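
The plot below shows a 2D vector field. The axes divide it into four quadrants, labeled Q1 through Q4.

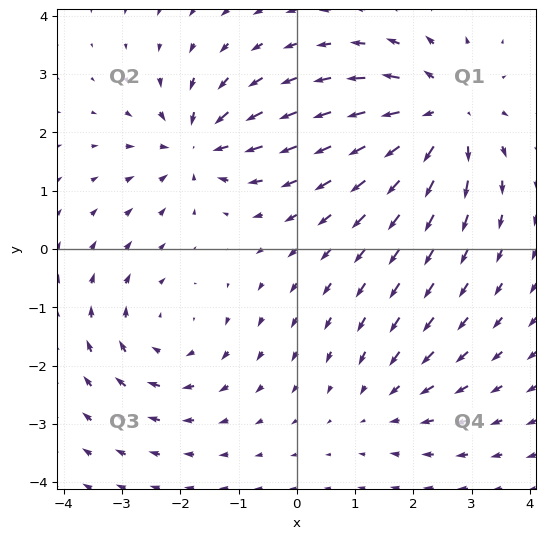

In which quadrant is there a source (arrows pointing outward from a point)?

The source sits at approximately (2.5, 2.3), which lies in quadrant Q1. The divergence there is about +5, positive as expected for a source.

Q1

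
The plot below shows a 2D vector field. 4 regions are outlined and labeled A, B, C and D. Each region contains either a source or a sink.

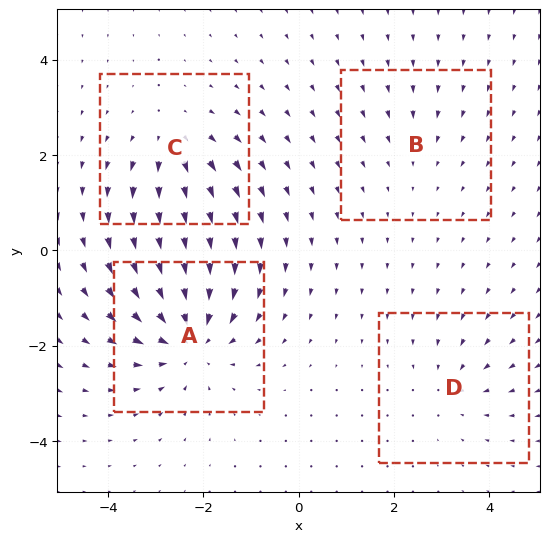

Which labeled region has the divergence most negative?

Divergence at each region's feature centre — A: about -6, B: about -2, C: about +4, D: about -3. Region A is most negative.

A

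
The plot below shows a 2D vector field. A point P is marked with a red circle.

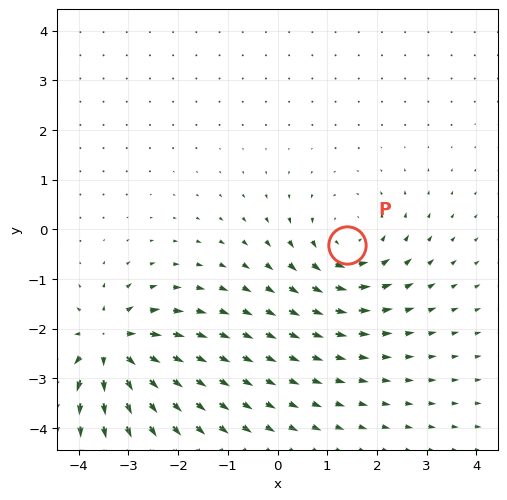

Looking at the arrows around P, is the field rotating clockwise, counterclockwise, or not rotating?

Near P at (1.4, -0.3) the arrows circulate counterclockwise. The curl (z-component) there is about +3; positive curl means counterclockwise rotation.

counterclockwise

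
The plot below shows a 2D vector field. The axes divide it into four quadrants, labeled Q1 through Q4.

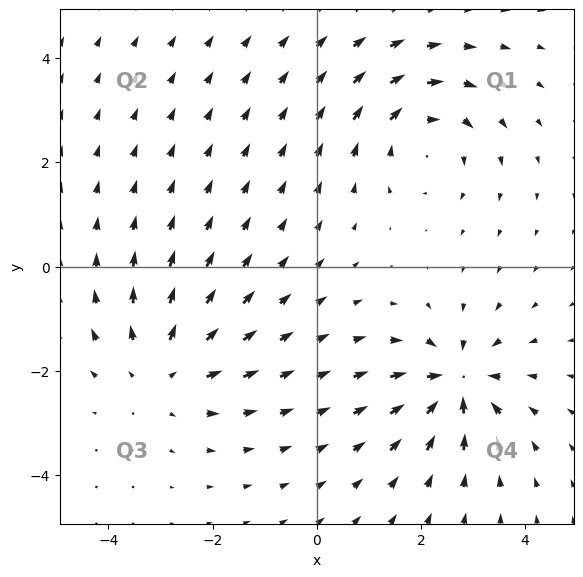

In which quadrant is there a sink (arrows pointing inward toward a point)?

The sink sits at approximately (2.7, -2.2), which lies in quadrant Q4. The divergence there is about -6, negative as expected for a sink.

Q4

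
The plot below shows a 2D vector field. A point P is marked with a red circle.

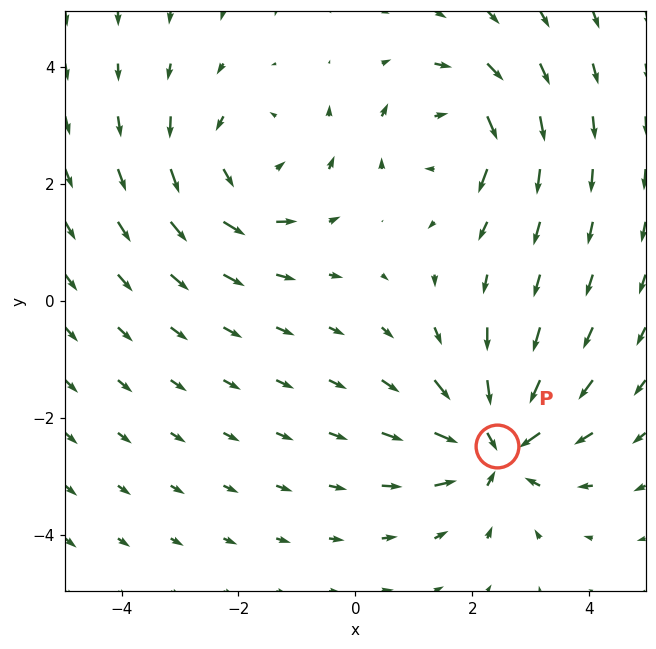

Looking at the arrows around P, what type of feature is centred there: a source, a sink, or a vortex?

sink

At P (2.4, -2.5) the arrows converge inward. Divergence about -5, curl ≈0 — negative divergence with near-zero curl is a sink.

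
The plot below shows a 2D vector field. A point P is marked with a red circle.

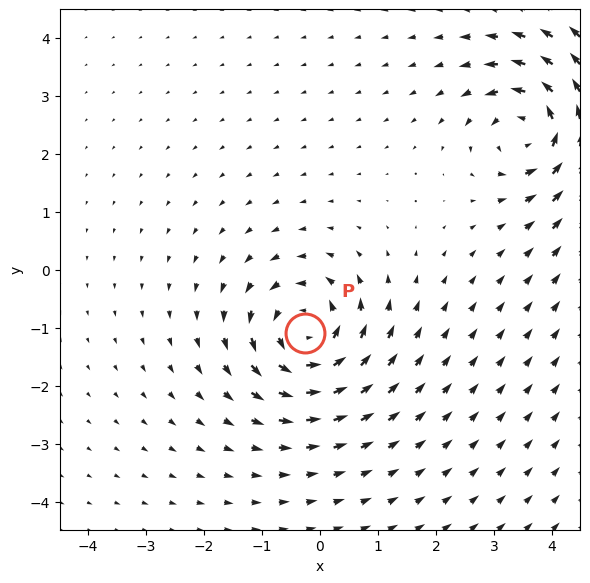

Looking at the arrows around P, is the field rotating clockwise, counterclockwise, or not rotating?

counterclockwise

Near P at (-0.3, -1.1) the arrows circulate counterclockwise. The curl (z-component) there is about +6; positive curl means counterclockwise rotation.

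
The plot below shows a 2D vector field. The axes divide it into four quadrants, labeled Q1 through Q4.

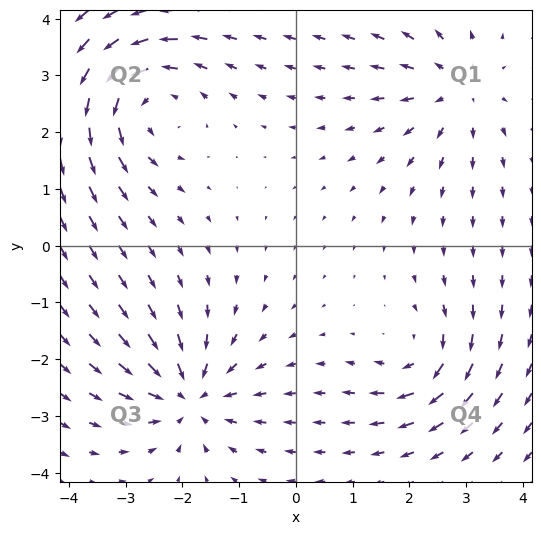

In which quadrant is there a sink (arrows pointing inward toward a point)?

The sink sits at approximately (-1.9, -2.7), which lies in quadrant Q3. The divergence there is about -5, negative as expected for a sink.

Q3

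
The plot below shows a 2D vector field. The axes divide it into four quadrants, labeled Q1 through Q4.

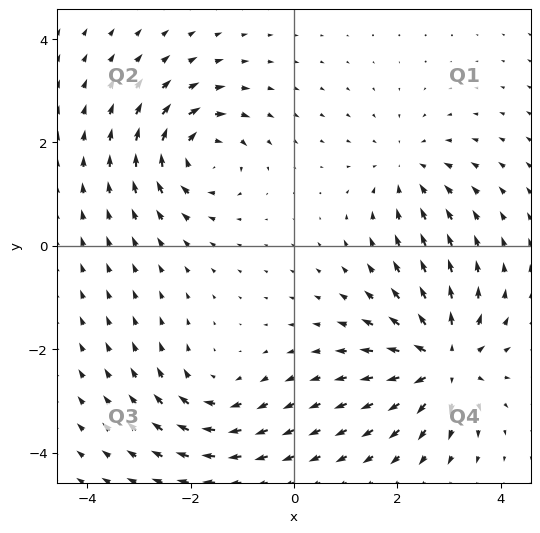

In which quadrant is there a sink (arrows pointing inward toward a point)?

The sink sits at approximately (2.2, 1.5), which lies in quadrant Q1. The divergence there is about -3, negative as expected for a sink.

Q1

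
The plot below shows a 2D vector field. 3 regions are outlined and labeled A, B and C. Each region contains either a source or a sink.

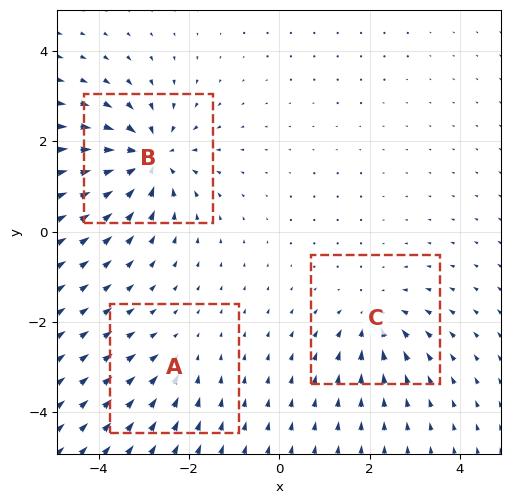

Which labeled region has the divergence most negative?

B

Divergence at each region's feature centre — A: about -2, B: about -6, C: about -4. Region B is most negative.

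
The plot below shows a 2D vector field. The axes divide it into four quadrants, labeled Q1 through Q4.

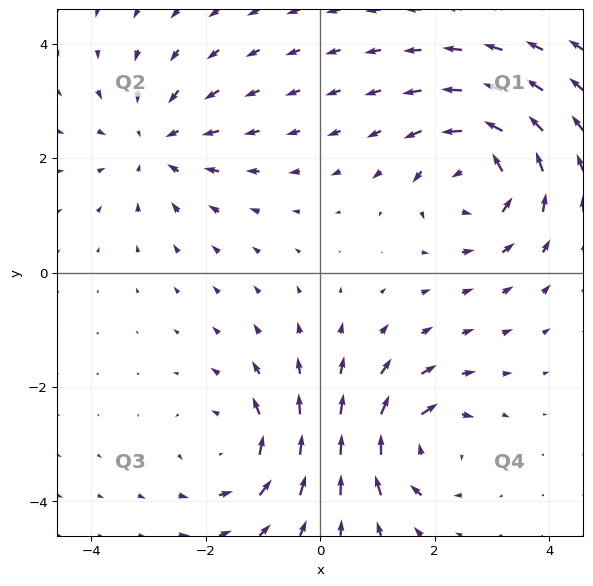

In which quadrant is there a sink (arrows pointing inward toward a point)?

The sink sits at approximately (-2.9, 2.3), which lies in quadrant Q2. The divergence there is about -4, negative as expected for a sink.

Q2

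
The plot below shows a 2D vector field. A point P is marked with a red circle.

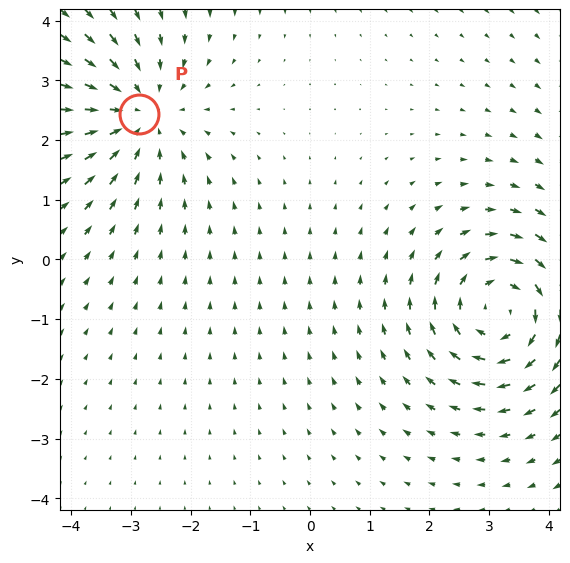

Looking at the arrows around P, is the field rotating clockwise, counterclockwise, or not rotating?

Near P at (-2.9, 2.4) the arrows show no circulation. The curl there is ≈0.

not rotating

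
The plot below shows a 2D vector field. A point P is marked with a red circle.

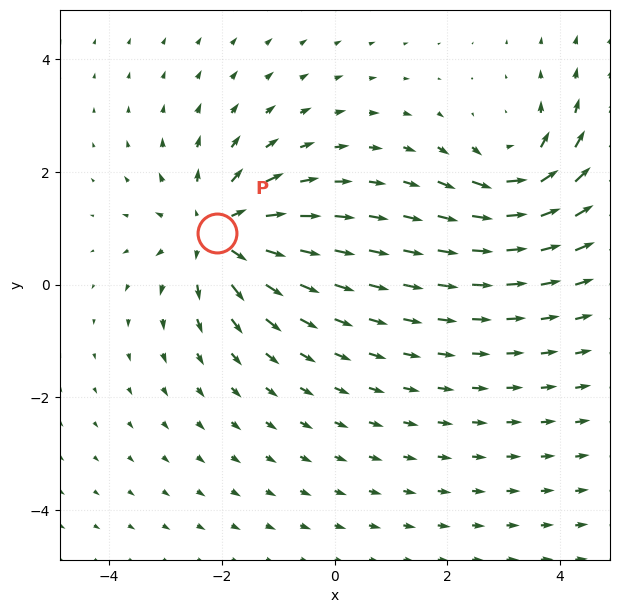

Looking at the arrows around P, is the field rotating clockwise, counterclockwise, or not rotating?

Near P at (-2.1, 0.9) the arrows show no circulation. The curl there is ≈0.

not rotating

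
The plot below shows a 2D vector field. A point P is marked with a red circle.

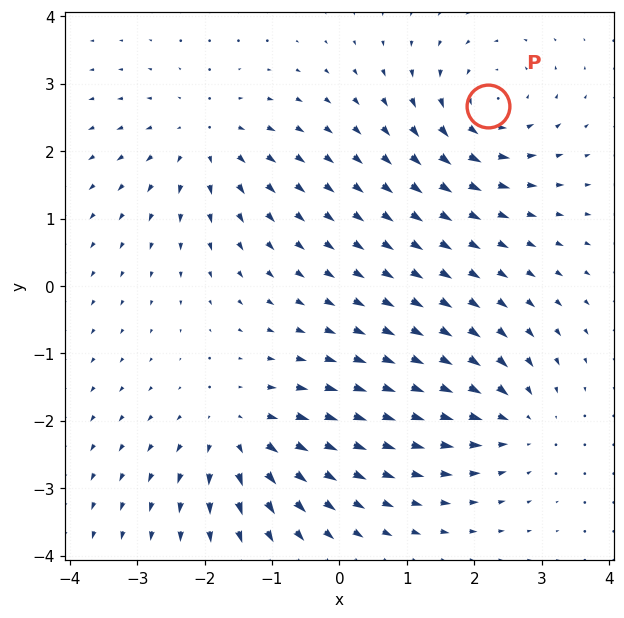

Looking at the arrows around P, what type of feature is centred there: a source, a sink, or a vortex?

At P (2.2, 2.7) the arrows circulate counterclockwise. Divergence ≈0, curl about +6 — near-zero divergence with nonzero curl is a vortex.

vortex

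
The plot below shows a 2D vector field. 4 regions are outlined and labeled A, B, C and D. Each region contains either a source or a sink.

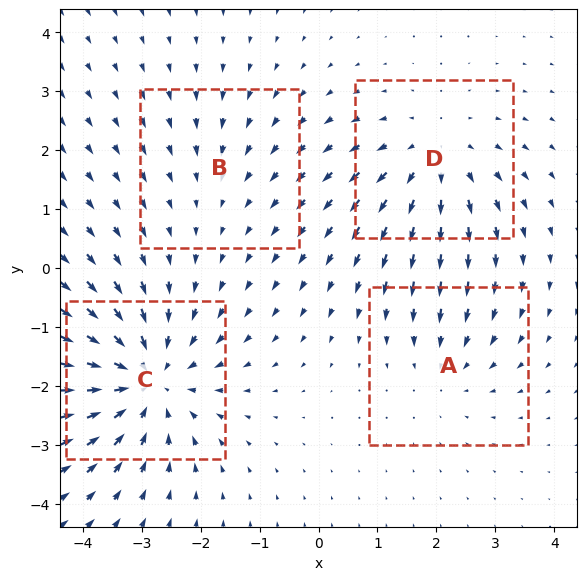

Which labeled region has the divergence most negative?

C

Divergence at each region's feature centre — A: about -3, B: about -2, C: about -6, D: about +4. Region C is most negative.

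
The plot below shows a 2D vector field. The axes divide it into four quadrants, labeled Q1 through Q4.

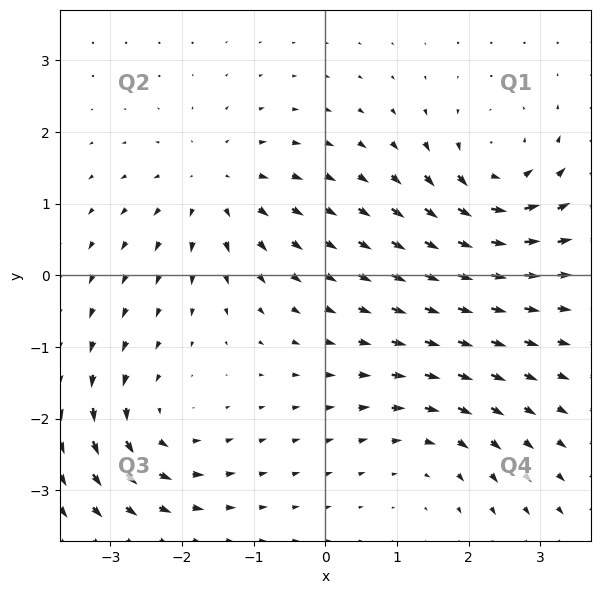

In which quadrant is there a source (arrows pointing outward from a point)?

The source sits at approximately (-1.5, 1.2), which lies in quadrant Q2. The divergence there is about +4, positive as expected for a source.

Q2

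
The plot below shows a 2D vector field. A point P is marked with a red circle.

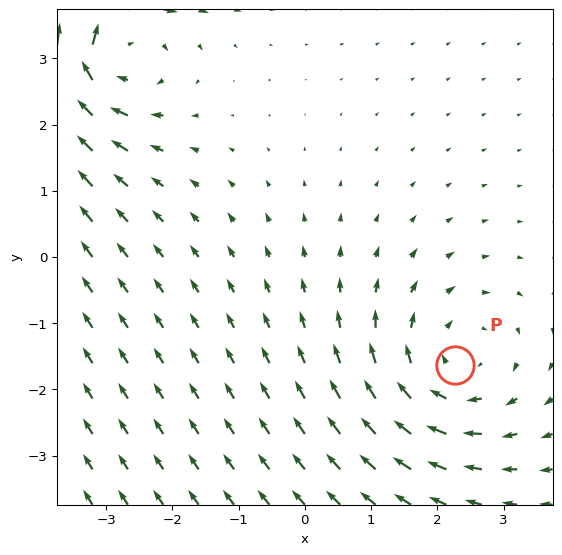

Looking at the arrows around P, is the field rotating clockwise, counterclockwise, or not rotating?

Near P at (2.3, -1.6) the arrows circulate clockwise. The curl (z-component) there is about -3; negative curl means clockwise rotation.

clockwise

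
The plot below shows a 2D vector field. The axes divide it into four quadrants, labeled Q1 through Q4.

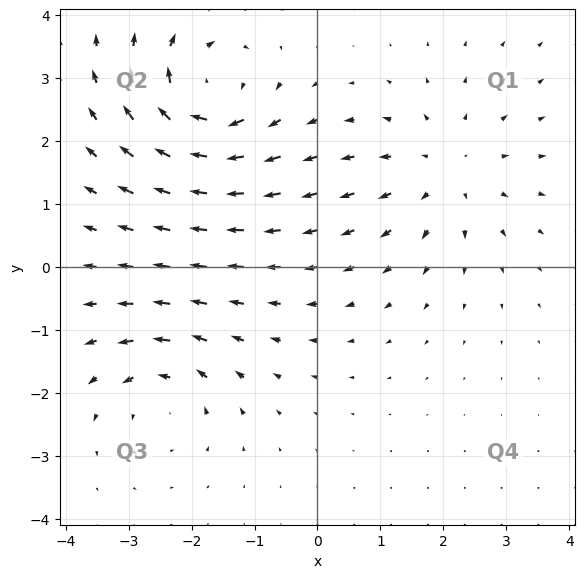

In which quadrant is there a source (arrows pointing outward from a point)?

Q1

The source sits at approximately (2.0, 1.5), which lies in quadrant Q1. The divergence there is about +3, positive as expected for a source.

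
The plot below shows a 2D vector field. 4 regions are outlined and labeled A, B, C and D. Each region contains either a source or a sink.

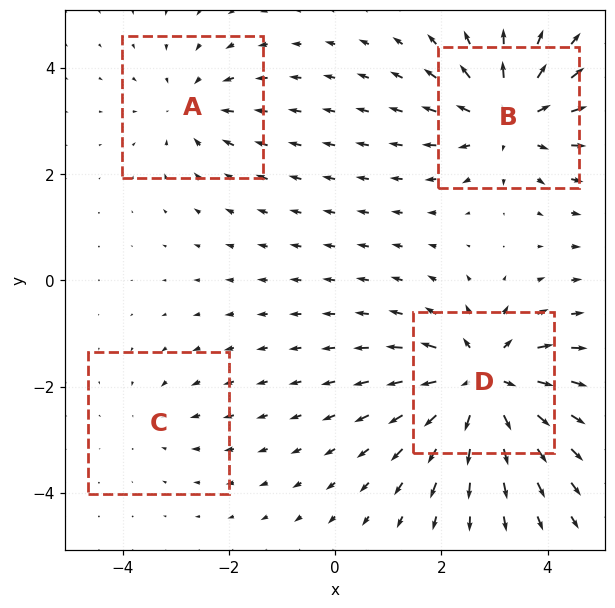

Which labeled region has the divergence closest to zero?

Divergence at each region's feature centre — A: about -3, B: about +5, C: about -2, D: about +7. Region C is closest to zero.

C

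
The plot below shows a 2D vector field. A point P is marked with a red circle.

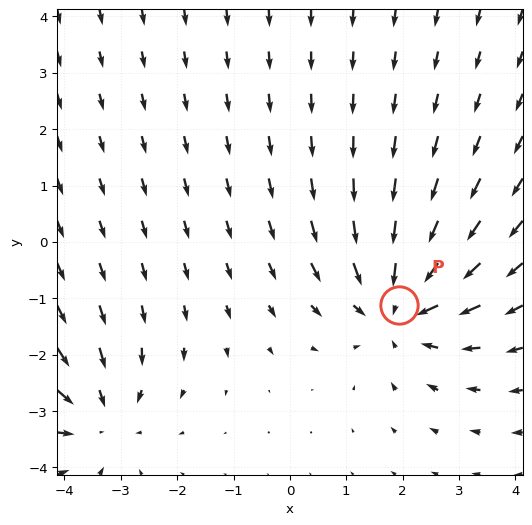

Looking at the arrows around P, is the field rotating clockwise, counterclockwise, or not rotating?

Near P at (1.9, -1.1) the arrows show no circulation. The curl there is ≈0.

not rotating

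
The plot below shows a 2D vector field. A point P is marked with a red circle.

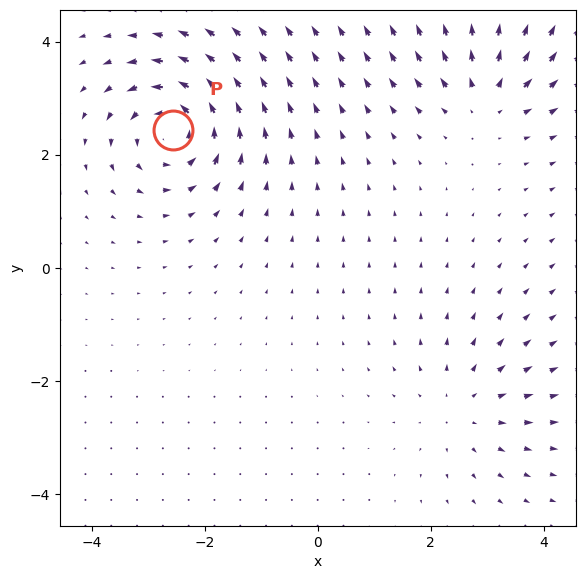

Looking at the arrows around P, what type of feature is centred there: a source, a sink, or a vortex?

vortex

At P (-2.6, 2.4) the arrows circulate counterclockwise. Divergence ≈0, curl about +6 — near-zero divergence with nonzero curl is a vortex.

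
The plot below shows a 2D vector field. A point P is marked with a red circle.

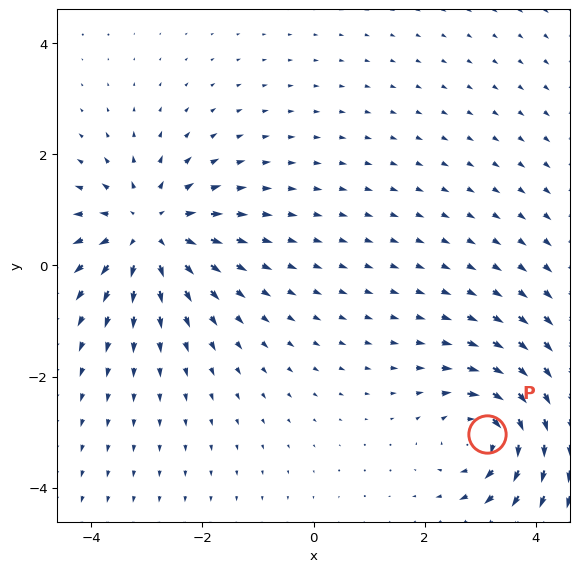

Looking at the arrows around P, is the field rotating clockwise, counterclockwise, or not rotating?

Near P at (3.1, -3.0) the arrows circulate clockwise. The curl (z-component) there is about -5; negative curl means clockwise rotation.

clockwise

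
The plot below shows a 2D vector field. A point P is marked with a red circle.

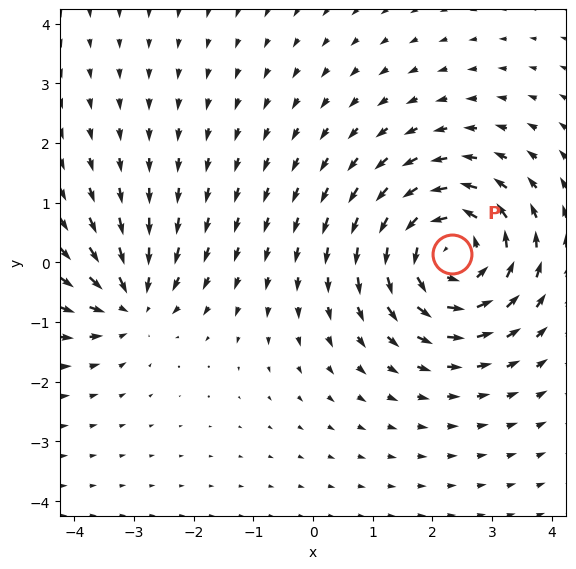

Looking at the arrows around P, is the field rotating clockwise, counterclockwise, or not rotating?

Near P at (2.3, 0.1) the arrows circulate counterclockwise. The curl (z-component) there is about +5; positive curl means counterclockwise rotation.

counterclockwise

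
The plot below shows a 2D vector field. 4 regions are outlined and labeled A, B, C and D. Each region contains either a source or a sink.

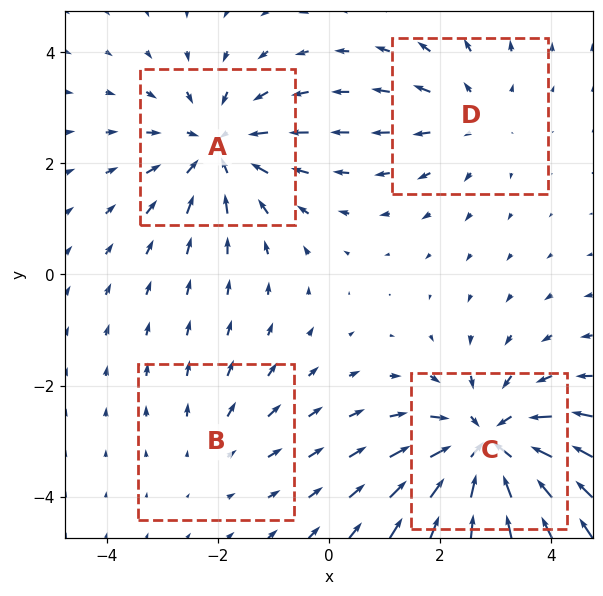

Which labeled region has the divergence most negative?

Divergence at each region's feature centre — A: about -5, B: about +2, C: about -6, D: about +3. Region C is most negative.

C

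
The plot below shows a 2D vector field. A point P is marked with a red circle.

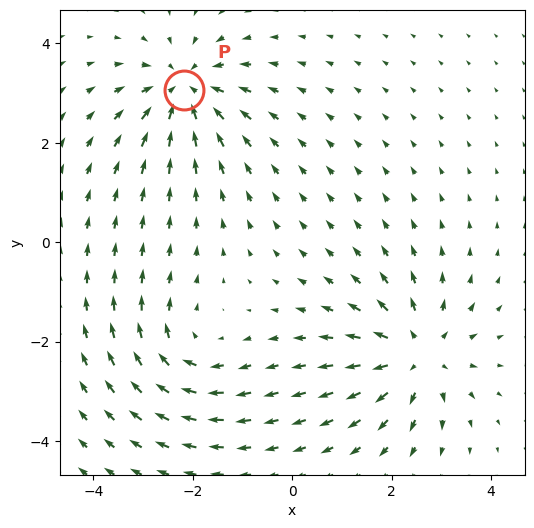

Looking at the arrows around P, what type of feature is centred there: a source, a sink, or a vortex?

At P (-2.2, 3.1) the arrows converge inward. Divergence about -5, curl ≈0 — negative divergence with near-zero curl is a sink.

sink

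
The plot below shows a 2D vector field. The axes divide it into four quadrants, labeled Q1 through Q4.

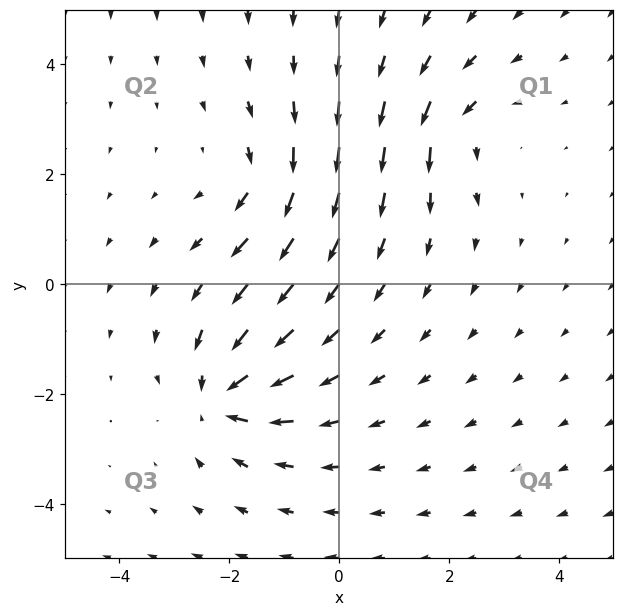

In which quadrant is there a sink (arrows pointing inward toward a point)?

The sink sits at approximately (-2.1, -2.0), which lies in quadrant Q3. The divergence there is about -5, negative as expected for a sink.

Q3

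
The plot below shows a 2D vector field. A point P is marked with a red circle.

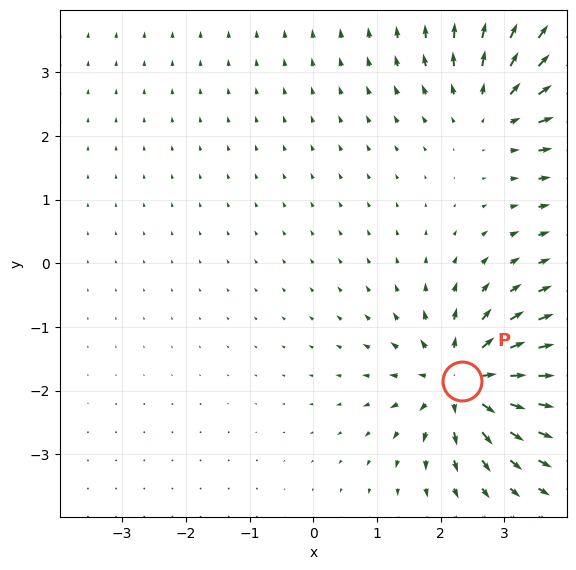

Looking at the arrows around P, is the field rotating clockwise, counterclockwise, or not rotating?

not rotating

Near P at (2.3, -1.9) the arrows show no circulation. The curl there is ≈0.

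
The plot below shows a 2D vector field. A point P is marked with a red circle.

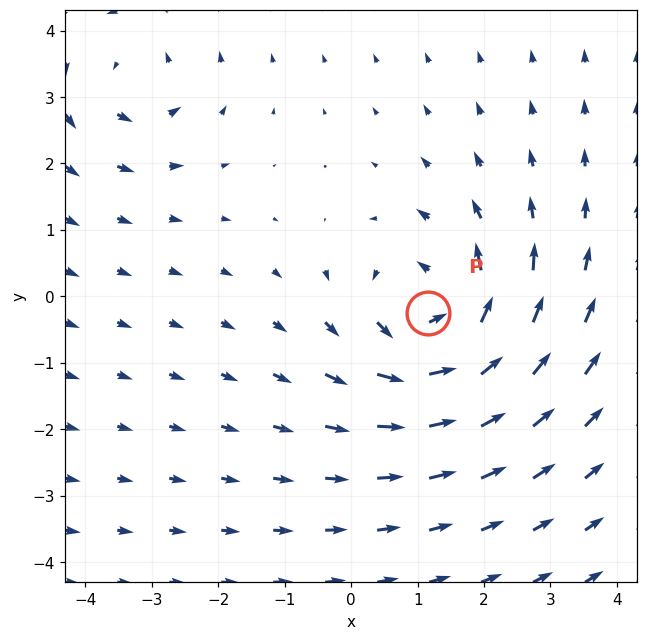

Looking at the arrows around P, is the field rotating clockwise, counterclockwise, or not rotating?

counterclockwise

Near P at (1.2, -0.2) the arrows circulate counterclockwise. The curl (z-component) there is about +5; positive curl means counterclockwise rotation.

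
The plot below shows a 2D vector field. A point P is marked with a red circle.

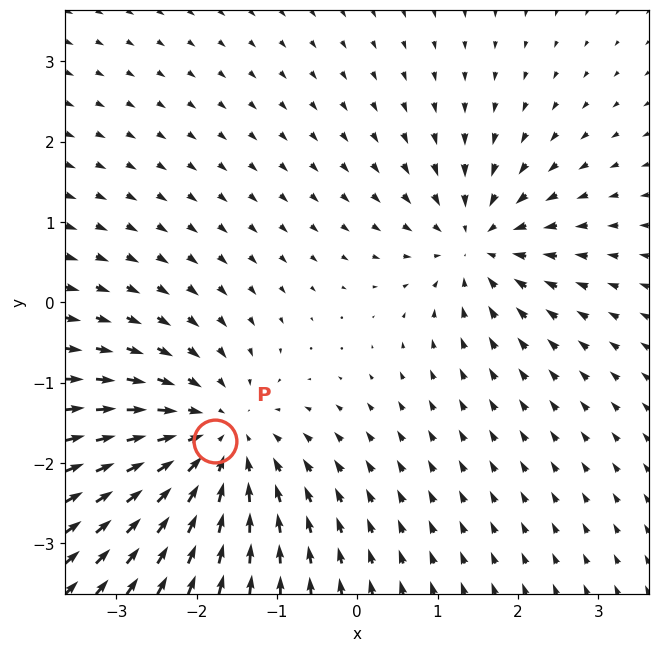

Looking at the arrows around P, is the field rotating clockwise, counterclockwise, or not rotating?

Near P at (-1.8, -1.7) the arrows show no circulation. The curl there is ≈0.

not rotating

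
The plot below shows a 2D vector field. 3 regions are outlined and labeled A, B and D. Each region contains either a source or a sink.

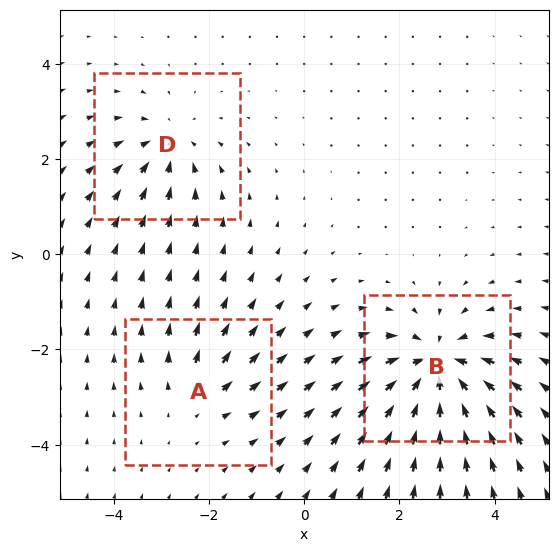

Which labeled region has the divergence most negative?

Divergence at each region's feature centre — A: about +2, B: about -6, D: about -3. Region B is most negative.

B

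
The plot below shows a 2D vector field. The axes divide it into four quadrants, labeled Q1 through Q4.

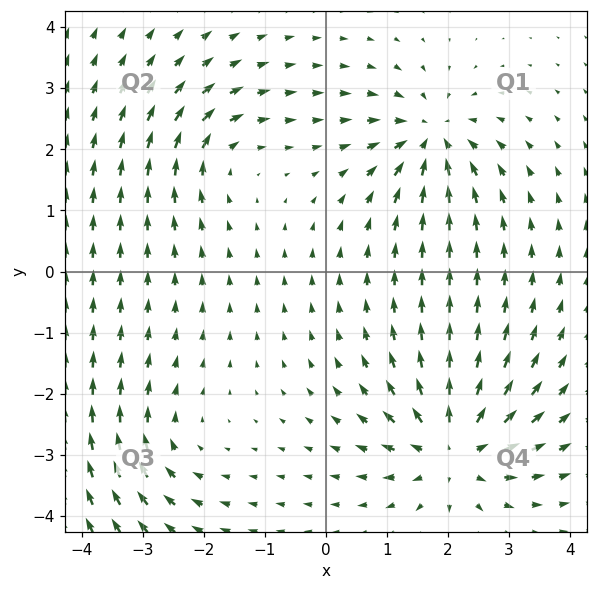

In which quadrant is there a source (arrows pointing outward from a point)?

Q4

The source sits at approximately (2.1, -2.9), which lies in quadrant Q4. The divergence there is about +6, positive as expected for a source.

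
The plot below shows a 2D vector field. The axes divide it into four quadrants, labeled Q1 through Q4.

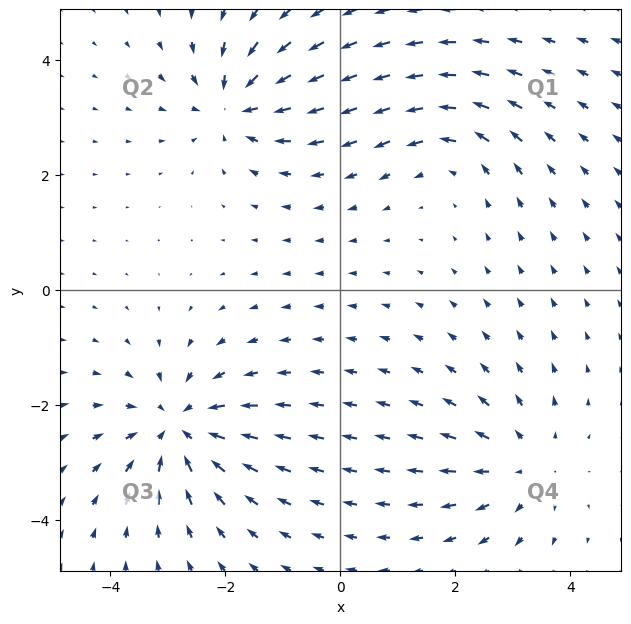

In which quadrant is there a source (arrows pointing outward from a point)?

Q4

The source sits at approximately (3.2, -3.0), which lies in quadrant Q4. The divergence there is about +3, positive as expected for a source.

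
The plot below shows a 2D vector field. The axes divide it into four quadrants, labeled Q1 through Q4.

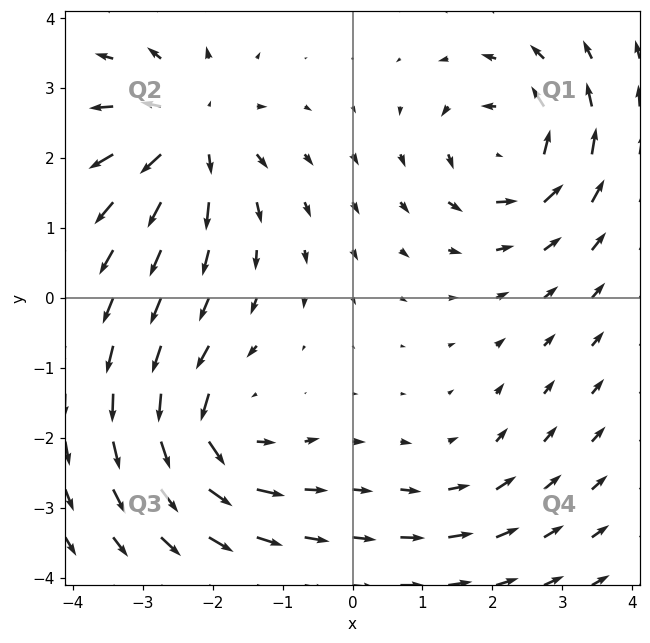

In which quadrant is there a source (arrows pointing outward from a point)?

Q2

The source sits at approximately (-2.3, 2.4), which lies in quadrant Q2. The divergence there is about +6, positive as expected for a source.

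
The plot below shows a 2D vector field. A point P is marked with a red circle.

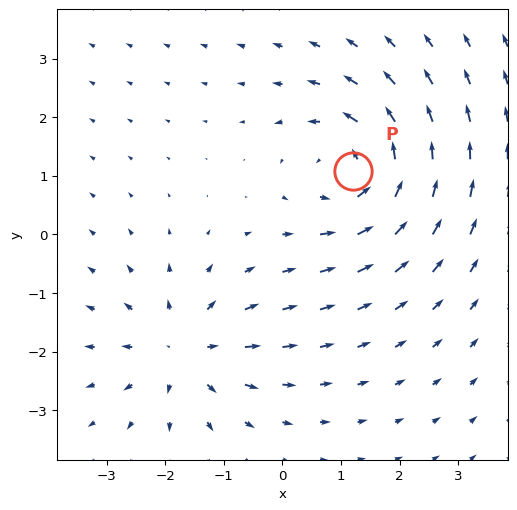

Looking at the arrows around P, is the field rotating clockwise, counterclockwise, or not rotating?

counterclockwise

Near P at (1.2, 1.1) the arrows circulate counterclockwise. The curl (z-component) there is about +5; positive curl means counterclockwise rotation.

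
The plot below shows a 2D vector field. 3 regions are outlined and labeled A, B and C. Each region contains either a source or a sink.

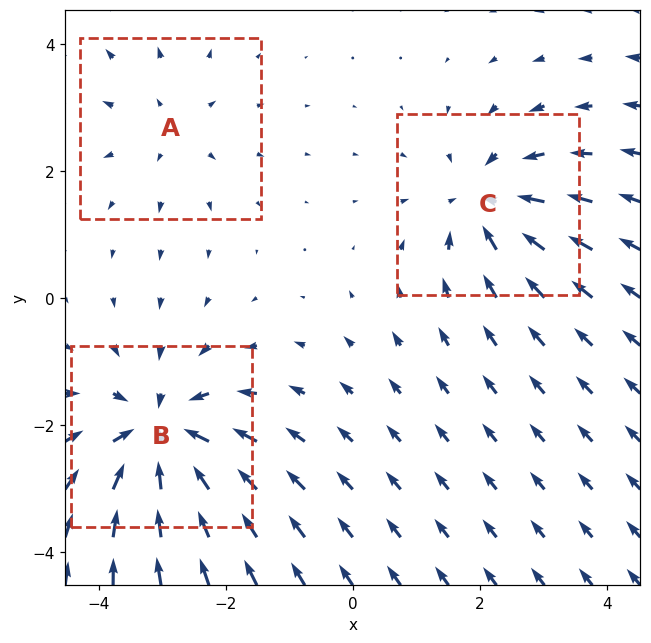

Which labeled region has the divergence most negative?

B

Divergence at each region's feature centre — A: about +2, B: about -5, C: about -4. Region B is most negative.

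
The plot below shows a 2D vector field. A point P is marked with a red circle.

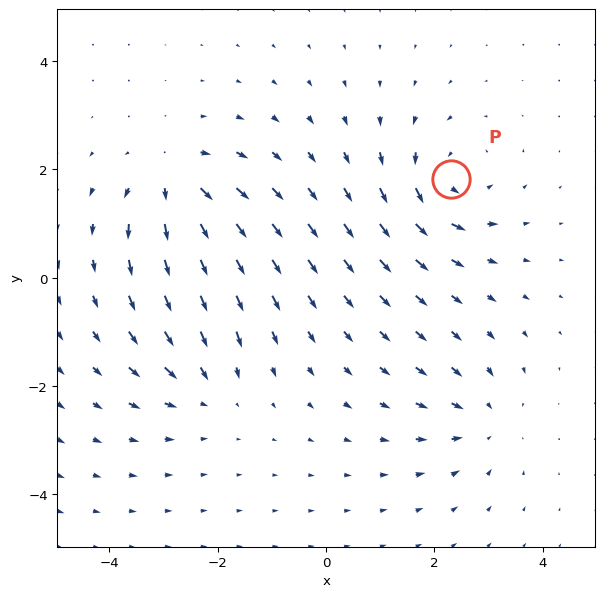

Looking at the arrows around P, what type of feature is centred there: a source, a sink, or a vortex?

At P (2.3, 1.8) the arrows circulate counterclockwise. Divergence ≈0, curl about +4 — near-zero divergence with nonzero curl is a vortex.

vortex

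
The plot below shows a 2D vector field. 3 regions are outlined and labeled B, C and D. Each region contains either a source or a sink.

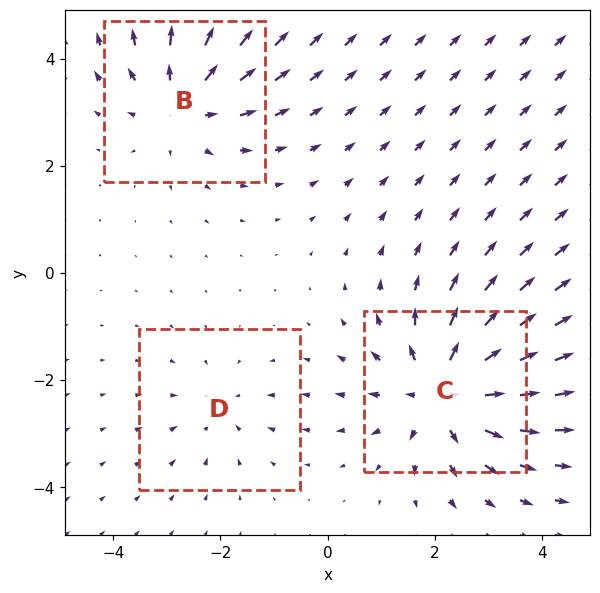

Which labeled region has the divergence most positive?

C

Divergence at each region's feature centre — B: about +4, C: about +5, D: about -2. Region C is most positive.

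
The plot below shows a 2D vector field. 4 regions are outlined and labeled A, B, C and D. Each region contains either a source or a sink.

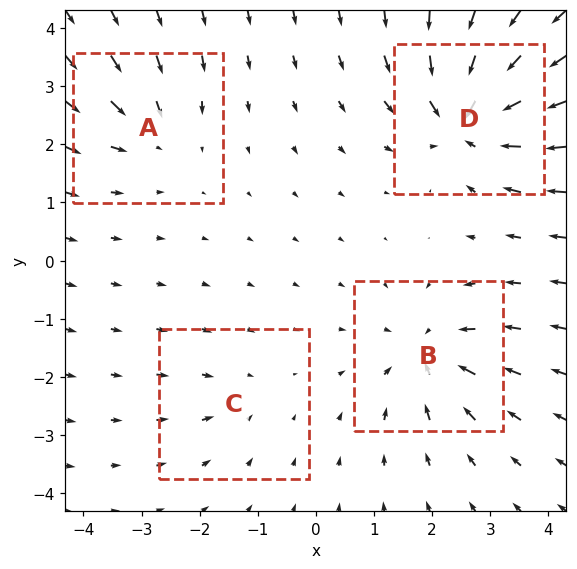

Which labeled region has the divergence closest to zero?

C

Divergence at each region's feature centre — A: about -4, B: about -6, C: about -2, D: about -8. Region C is closest to zero.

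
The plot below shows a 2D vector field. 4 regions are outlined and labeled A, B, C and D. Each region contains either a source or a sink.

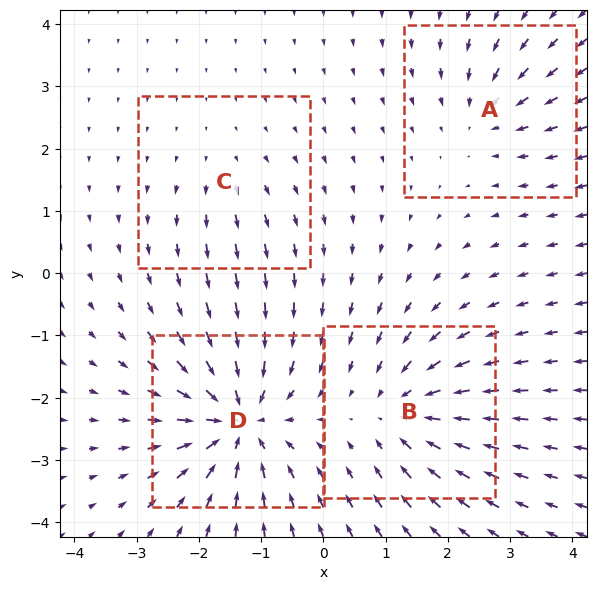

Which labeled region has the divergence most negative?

D

Divergence at each region's feature centre — A: about -4, B: about -6, C: about +2, D: about -9. Region D is most negative.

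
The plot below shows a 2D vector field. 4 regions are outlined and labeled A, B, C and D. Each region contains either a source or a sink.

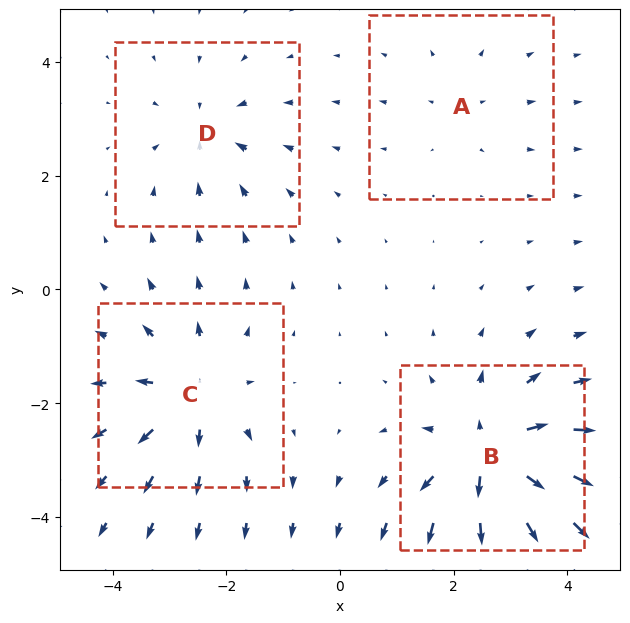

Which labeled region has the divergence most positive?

Divergence at each region's feature centre — A: about +2, B: about +8, C: about +5, D: about -4. Region B is most positive.

B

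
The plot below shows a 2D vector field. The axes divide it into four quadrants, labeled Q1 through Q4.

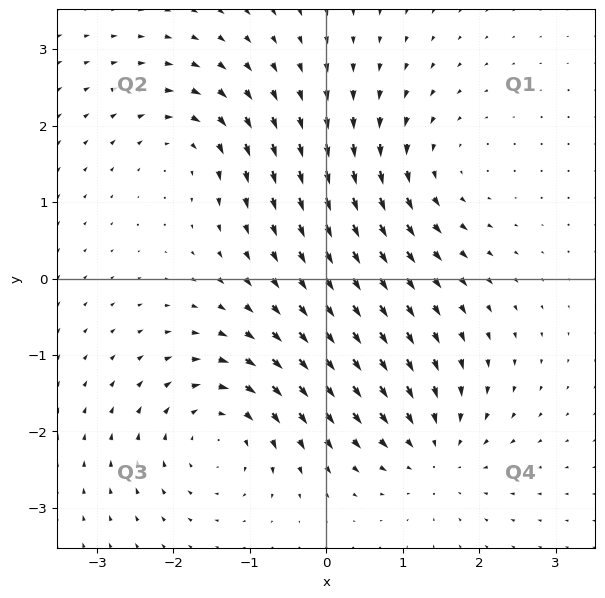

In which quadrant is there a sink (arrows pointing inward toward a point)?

The sink sits at approximately (1.4, -2.3), which lies in quadrant Q4. The divergence there is about -5, negative as expected for a sink.

Q4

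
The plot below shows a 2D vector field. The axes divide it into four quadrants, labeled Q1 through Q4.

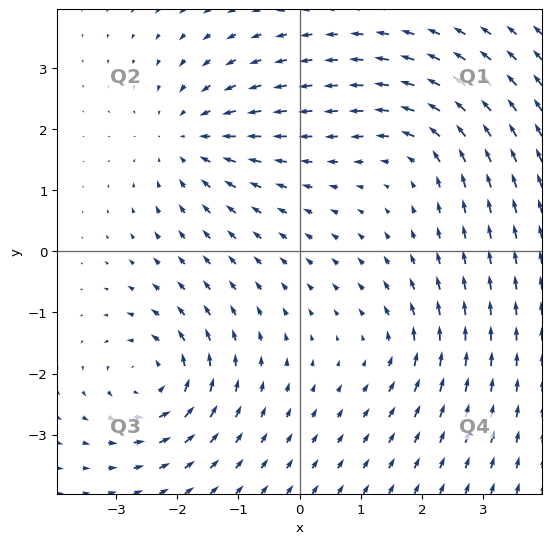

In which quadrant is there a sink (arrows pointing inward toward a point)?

Q2

The sink sits at approximately (-1.8, 1.9), which lies in quadrant Q2. The divergence there is about -4, negative as expected for a sink.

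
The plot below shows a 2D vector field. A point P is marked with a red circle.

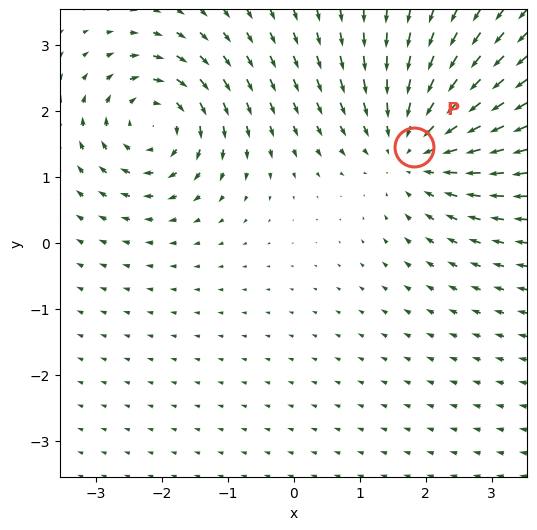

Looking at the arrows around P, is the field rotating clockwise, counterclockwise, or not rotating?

Near P at (1.8, 1.5) the arrows show no circulation. The curl there is ≈0.

not rotating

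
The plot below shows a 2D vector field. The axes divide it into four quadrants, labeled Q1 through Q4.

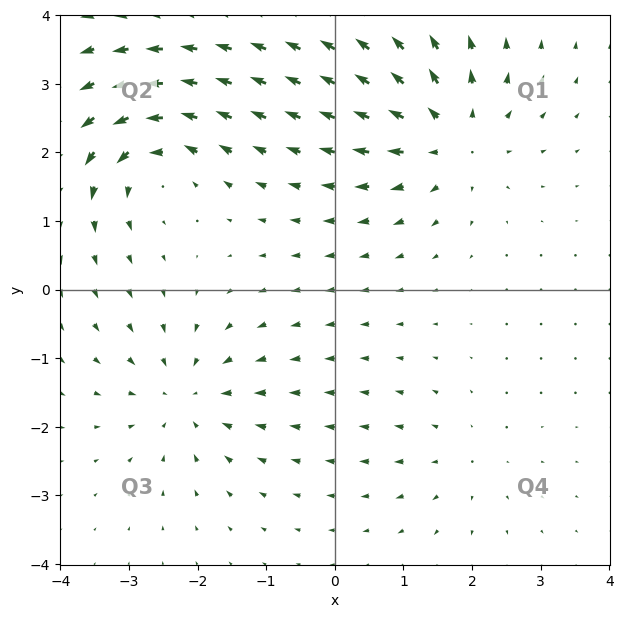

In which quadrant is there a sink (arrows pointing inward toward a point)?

Q3

The sink sits at approximately (-2.2, -1.6), which lies in quadrant Q3. The divergence there is about -5, negative as expected for a sink.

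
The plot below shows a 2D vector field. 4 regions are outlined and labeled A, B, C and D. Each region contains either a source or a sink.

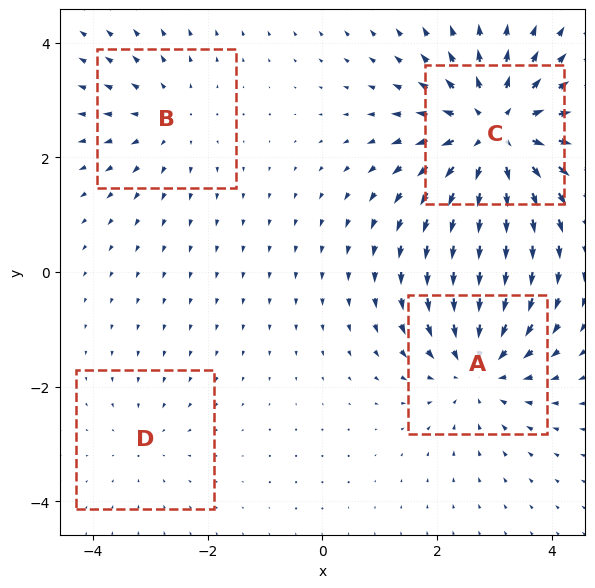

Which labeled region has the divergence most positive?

Divergence at each region's feature centre — A: about -5, B: about +3, C: about +7, D: about -2. Region C is most positive.

C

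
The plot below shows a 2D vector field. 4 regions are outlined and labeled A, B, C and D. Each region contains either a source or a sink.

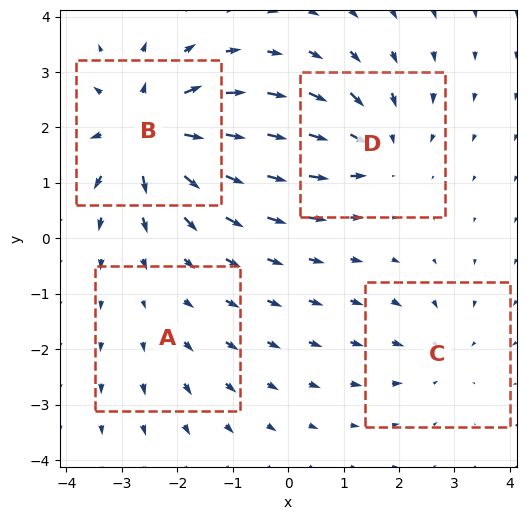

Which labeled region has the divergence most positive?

B

Divergence at each region's feature centre — A: about +2, B: about +7, C: about -3, D: about -4. Region B is most positive.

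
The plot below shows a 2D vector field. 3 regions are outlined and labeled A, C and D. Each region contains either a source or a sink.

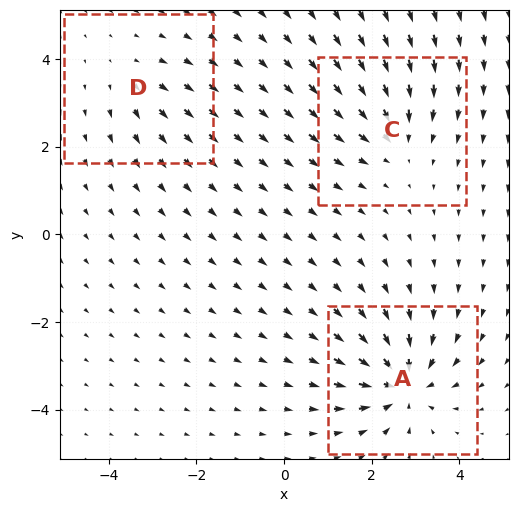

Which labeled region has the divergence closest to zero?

Divergence at each region's feature centre — A: about -6, C: about -4, D: about +2. Region D is closest to zero.

D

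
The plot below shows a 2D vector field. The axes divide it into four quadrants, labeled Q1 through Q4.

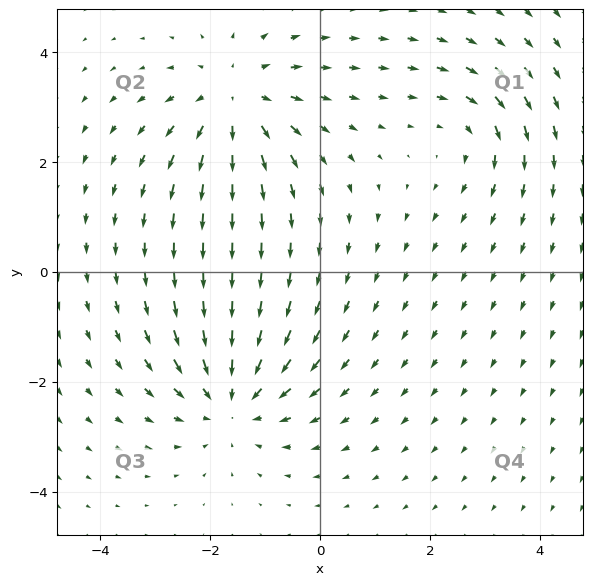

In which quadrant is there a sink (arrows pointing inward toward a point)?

Q3

The sink sits at approximately (-1.6, -2.3), which lies in quadrant Q3. The divergence there is about -4, negative as expected for a sink.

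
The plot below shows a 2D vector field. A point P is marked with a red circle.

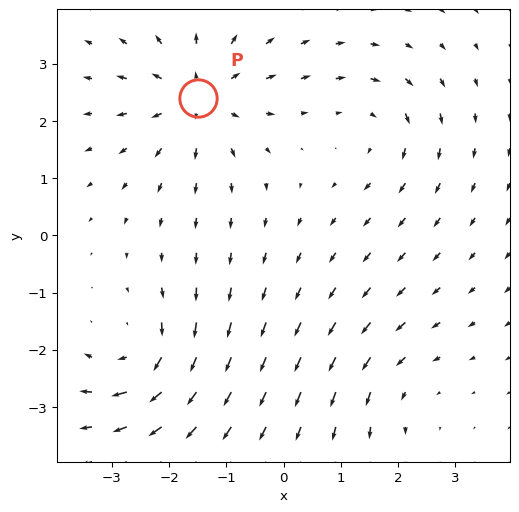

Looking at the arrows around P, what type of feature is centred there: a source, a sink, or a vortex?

At P (-1.5, 2.4) the arrows spread outward. Divergence about +5, curl ≈0 — positive divergence with near-zero curl is a source.

source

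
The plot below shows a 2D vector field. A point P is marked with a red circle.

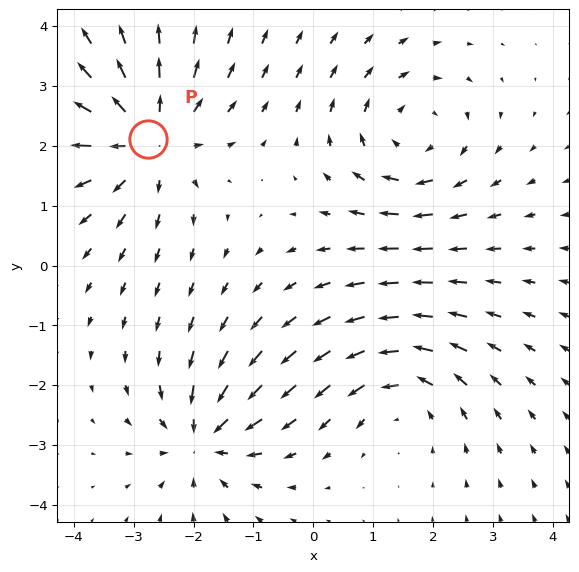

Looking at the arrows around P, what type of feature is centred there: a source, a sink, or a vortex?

At P (-2.8, 2.1) the arrows spread outward. Divergence about +4, curl ≈0 — positive divergence with near-zero curl is a source.

source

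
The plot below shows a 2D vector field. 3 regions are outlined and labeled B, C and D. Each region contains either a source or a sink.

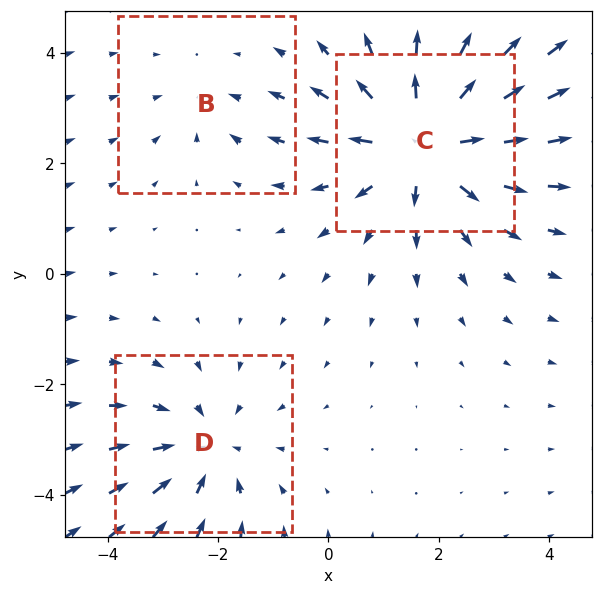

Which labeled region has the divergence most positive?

C

Divergence at each region's feature centre — B: about -2, C: about +4, D: about -3. Region C is most positive.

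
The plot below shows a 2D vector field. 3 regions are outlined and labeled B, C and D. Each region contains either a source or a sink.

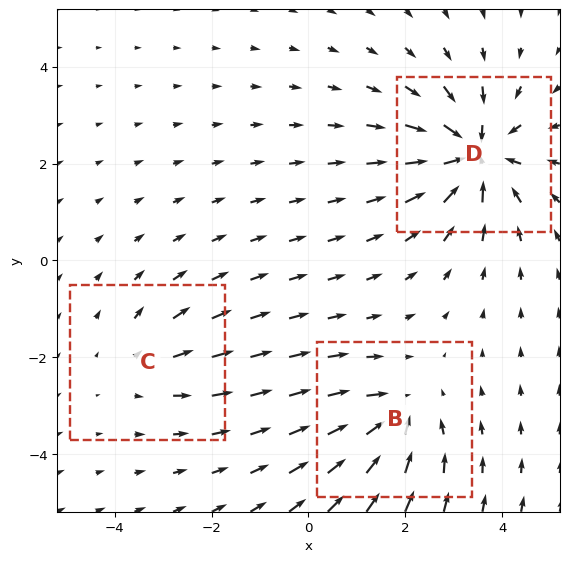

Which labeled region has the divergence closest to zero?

C

Divergence at each region's feature centre — B: about -4, C: about +2, D: about -6. Region C is closest to zero.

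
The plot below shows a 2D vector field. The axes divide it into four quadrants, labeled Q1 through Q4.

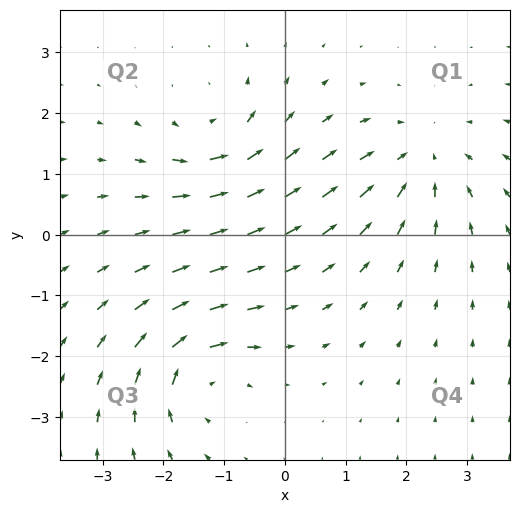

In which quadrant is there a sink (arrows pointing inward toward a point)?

The sink sits at approximately (2.3, 1.2), which lies in quadrant Q1. The divergence there is about -5, negative as expected for a sink.

Q1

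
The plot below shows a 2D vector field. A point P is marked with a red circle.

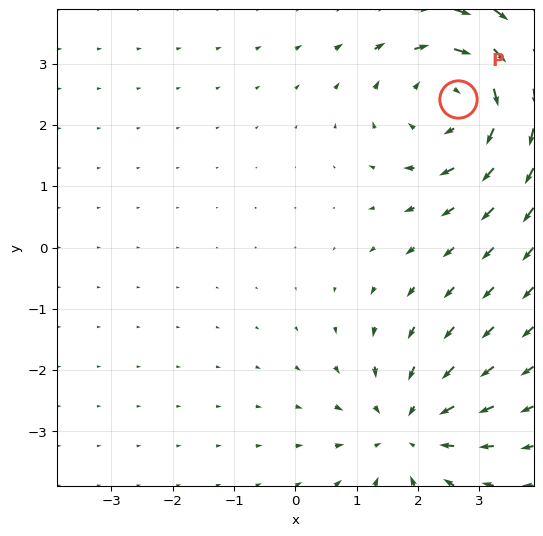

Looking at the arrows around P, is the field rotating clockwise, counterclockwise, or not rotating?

clockwise

Near P at (2.7, 2.4) the arrows circulate clockwise. The curl (z-component) there is about -4; negative curl means clockwise rotation.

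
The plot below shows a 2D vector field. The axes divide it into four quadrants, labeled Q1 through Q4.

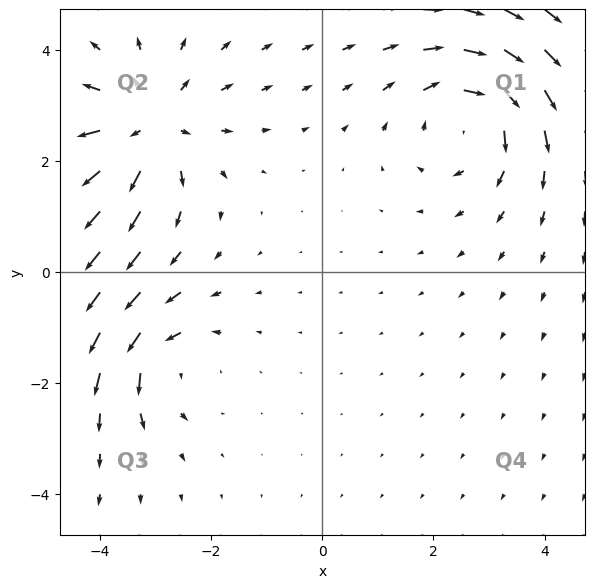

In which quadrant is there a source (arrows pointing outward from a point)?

The source sits at approximately (-3.1, 2.6), which lies in quadrant Q2. The divergence there is about +5, positive as expected for a source.

Q2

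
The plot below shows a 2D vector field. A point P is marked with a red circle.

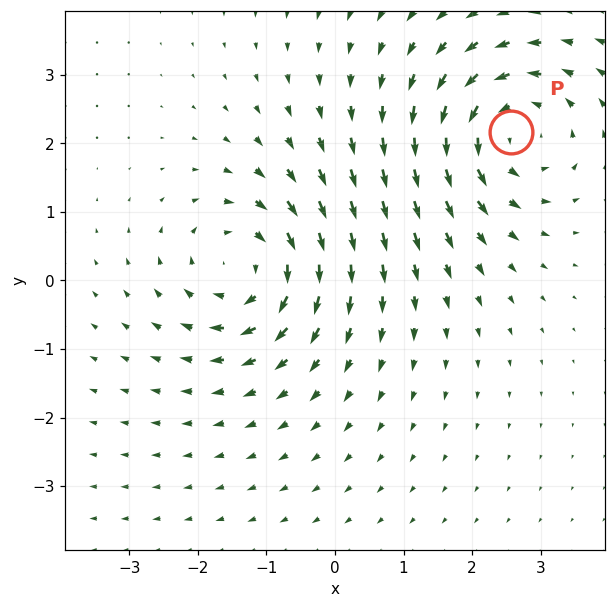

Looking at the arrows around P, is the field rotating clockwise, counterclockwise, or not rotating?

counterclockwise

Near P at (2.6, 2.2) the arrows circulate counterclockwise. The curl (z-component) there is about +5; positive curl means counterclockwise rotation.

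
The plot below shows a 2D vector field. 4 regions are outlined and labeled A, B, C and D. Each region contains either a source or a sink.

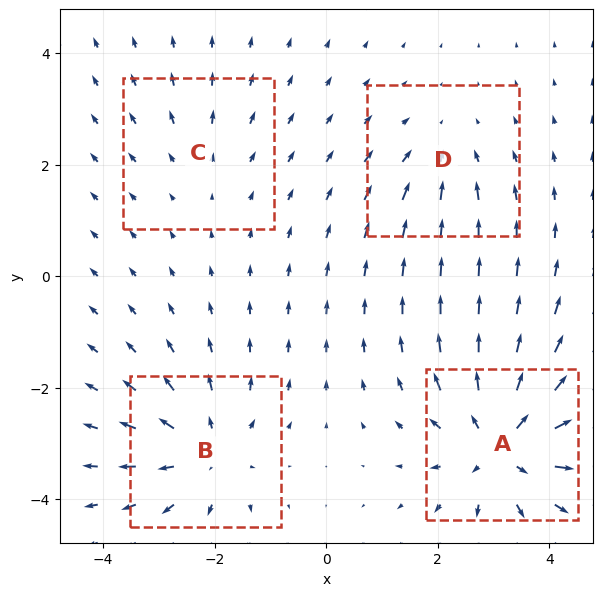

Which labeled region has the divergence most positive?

A

Divergence at each region's feature centre — A: about +7, B: about +5, C: about +2, D: about -3. Region A is most positive.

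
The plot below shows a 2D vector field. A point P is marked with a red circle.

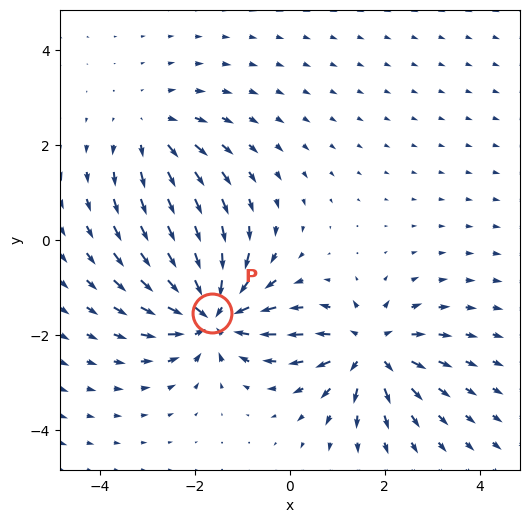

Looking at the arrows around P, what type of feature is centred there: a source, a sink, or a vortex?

At P (-1.6, -1.6) the arrows converge inward. Divergence about -6, curl ≈0 — negative divergence with near-zero curl is a sink.

sink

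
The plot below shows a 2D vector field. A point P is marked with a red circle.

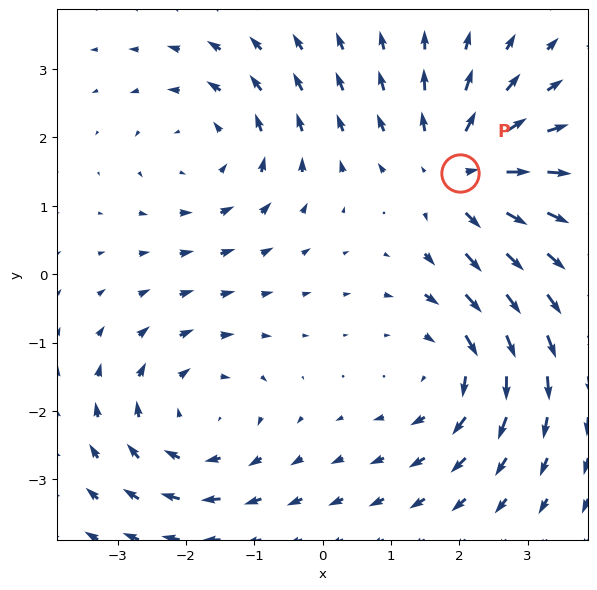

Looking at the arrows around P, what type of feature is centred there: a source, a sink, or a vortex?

source

At P (2.0, 1.5) the arrows spread outward. Divergence about +5, curl ≈0 — positive divergence with near-zero curl is a source.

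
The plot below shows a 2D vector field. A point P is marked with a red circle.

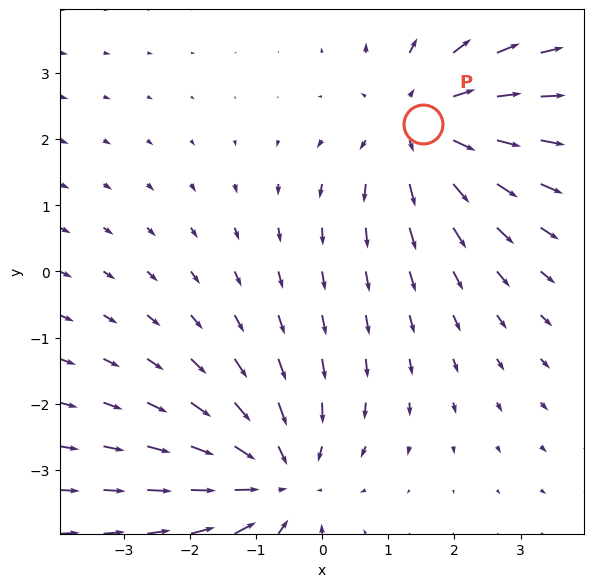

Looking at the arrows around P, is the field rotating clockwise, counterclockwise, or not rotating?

not rotating

Near P at (1.5, 2.2) the arrows show no circulation. The curl there is ≈0.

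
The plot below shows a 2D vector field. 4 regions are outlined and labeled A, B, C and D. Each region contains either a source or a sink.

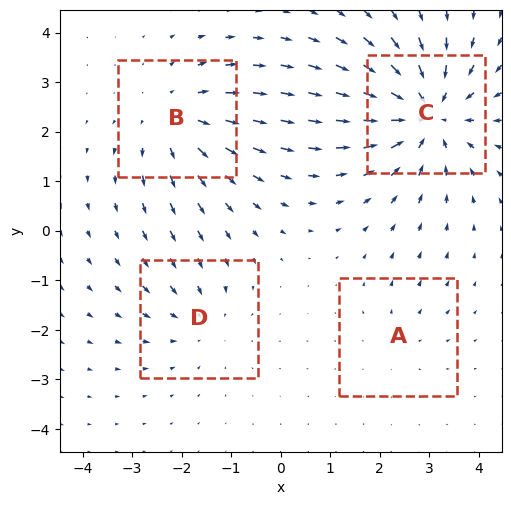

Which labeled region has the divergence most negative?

C

Divergence at each region's feature centre — A: about +2, B: about +4, C: about -6, D: about -3. Region C is most negative.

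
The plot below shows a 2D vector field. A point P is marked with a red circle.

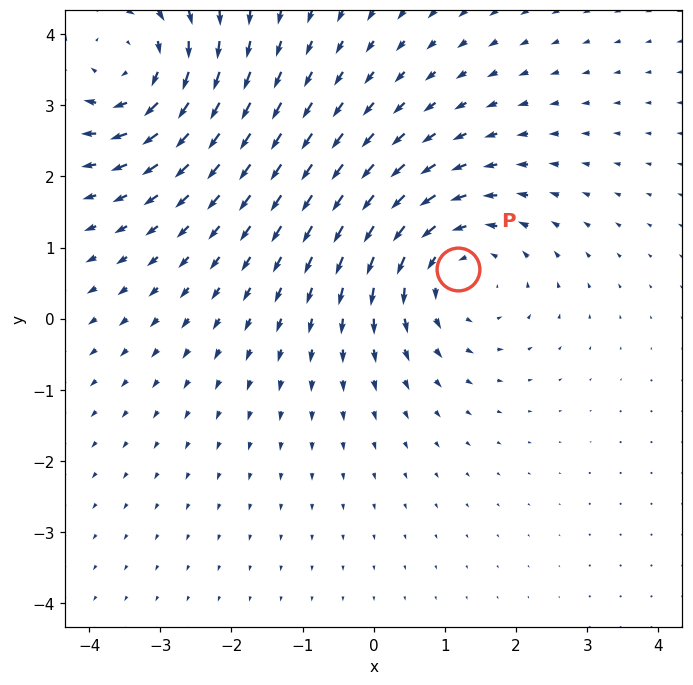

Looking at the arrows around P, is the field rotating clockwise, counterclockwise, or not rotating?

Near P at (1.2, 0.7) the arrows circulate counterclockwise. The curl (z-component) there is about +4; positive curl means counterclockwise rotation.

counterclockwise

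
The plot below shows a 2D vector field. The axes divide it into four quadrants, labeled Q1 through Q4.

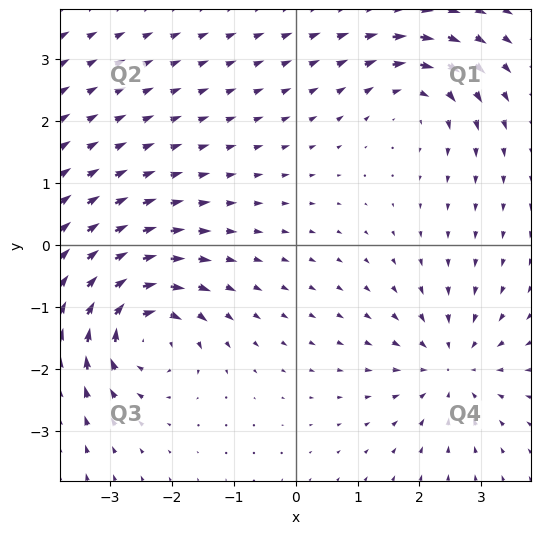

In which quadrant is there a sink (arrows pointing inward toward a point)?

The sink sits at approximately (2.5, -2.0), which lies in quadrant Q4. The divergence there is about -3, negative as expected for a sink.

Q4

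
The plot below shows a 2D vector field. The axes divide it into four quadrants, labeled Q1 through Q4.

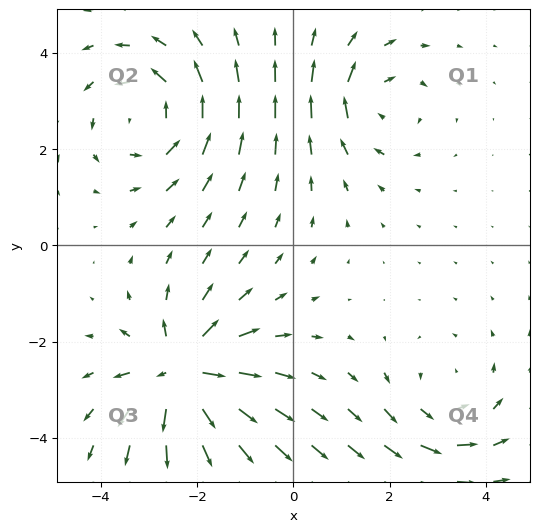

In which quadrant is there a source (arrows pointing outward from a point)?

The source sits at approximately (-2.3, -2.7), which lies in quadrant Q3. The divergence there is about +6, positive as expected for a source.

Q3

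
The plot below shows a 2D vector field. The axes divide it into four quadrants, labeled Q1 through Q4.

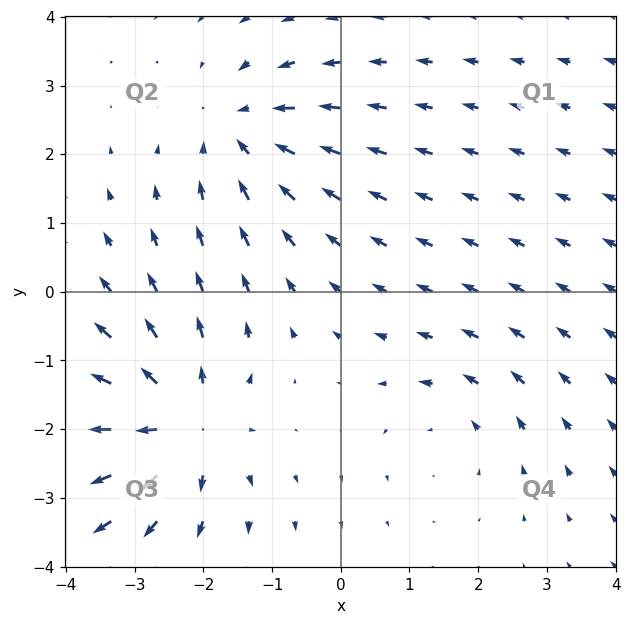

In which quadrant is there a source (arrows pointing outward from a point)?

Q3

The source sits at approximately (-2.3, -1.9), which lies in quadrant Q3. The divergence there is about +5, positive as expected for a source.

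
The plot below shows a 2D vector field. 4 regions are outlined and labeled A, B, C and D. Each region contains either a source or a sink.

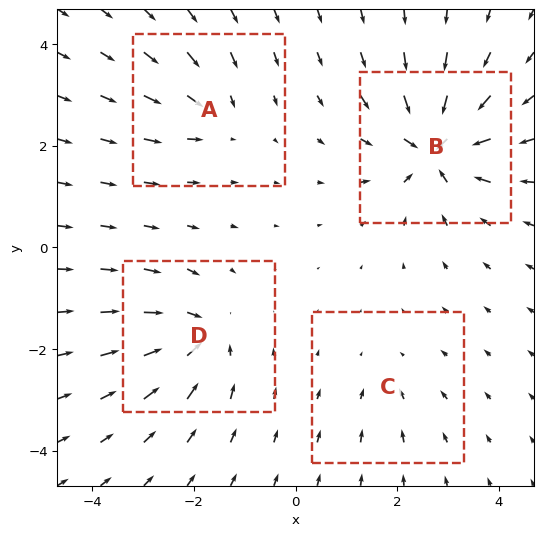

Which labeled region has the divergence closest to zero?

Divergence at each region's feature centre — A: about -4, B: about -8, C: about -3, D: about -6. Region C is closest to zero.

C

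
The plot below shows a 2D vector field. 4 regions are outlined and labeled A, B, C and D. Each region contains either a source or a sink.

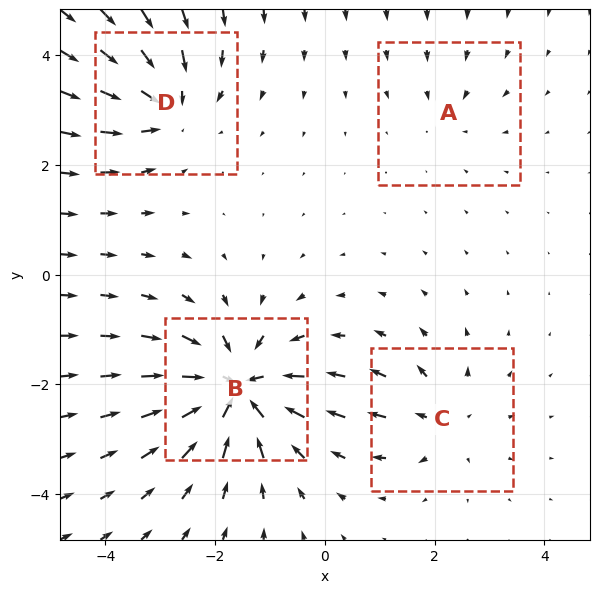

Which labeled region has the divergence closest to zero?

A

Divergence at each region's feature centre — A: about -2, B: about -8, C: about +4, D: about -6. Region A is closest to zero.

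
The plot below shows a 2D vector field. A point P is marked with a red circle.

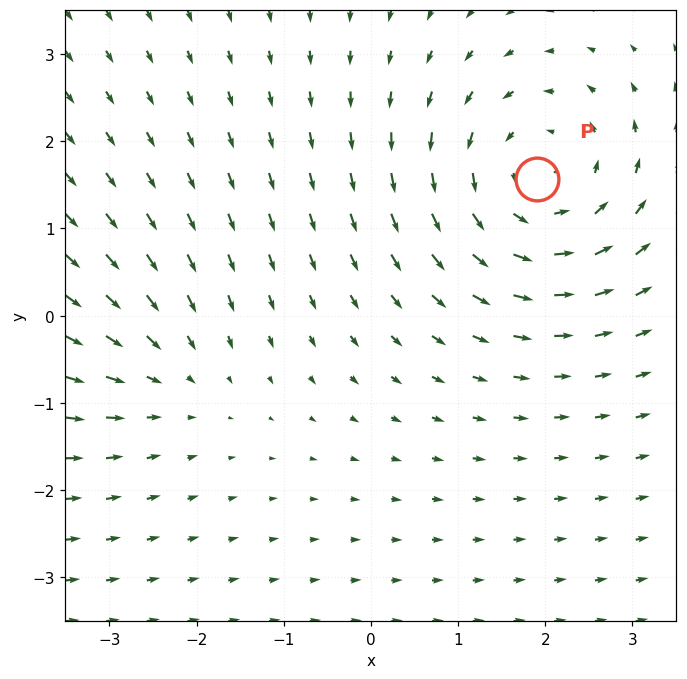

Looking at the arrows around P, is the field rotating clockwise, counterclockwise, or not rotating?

Near P at (1.9, 1.6) the arrows circulate counterclockwise. The curl (z-component) there is about +4; positive curl means counterclockwise rotation.

counterclockwise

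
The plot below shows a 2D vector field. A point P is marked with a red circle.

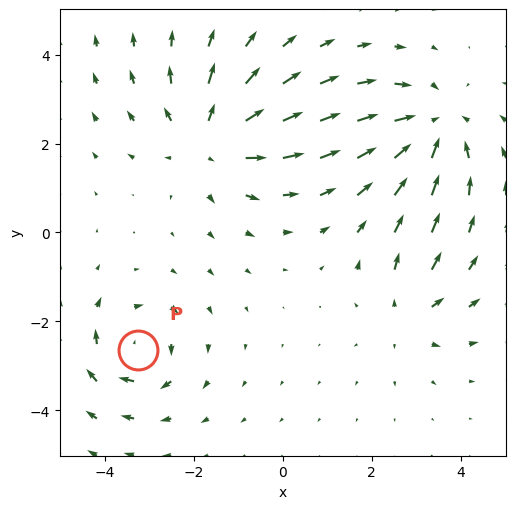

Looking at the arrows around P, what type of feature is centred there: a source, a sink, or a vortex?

At P (-3.3, -2.6) the arrows circulate clockwise. Divergence ≈0, curl about -4 — near-zero divergence with nonzero curl is a vortex.

vortex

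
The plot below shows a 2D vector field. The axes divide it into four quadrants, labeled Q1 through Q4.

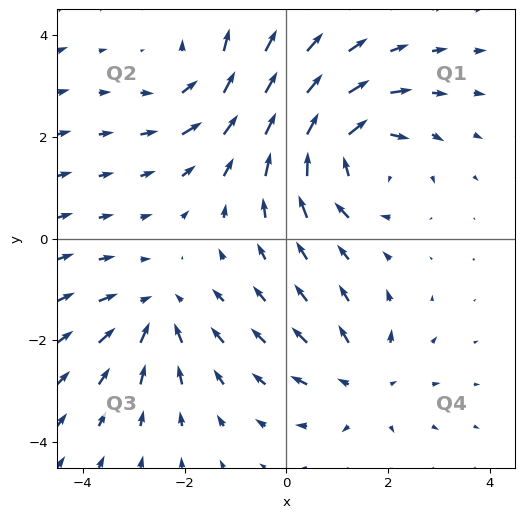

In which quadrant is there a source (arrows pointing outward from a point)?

Q4

The source sits at approximately (1.5, -2.9), which lies in quadrant Q4. The divergence there is about +3, positive as expected for a source.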